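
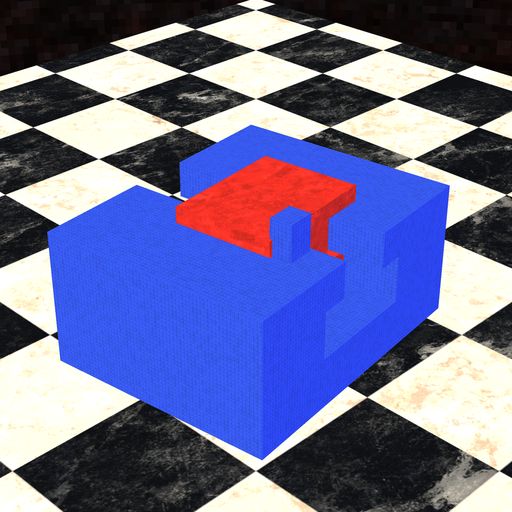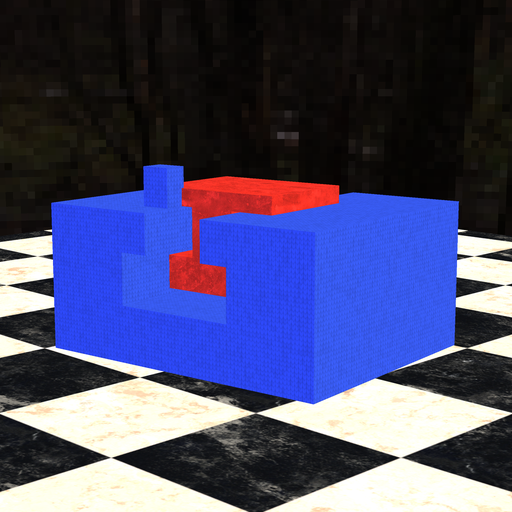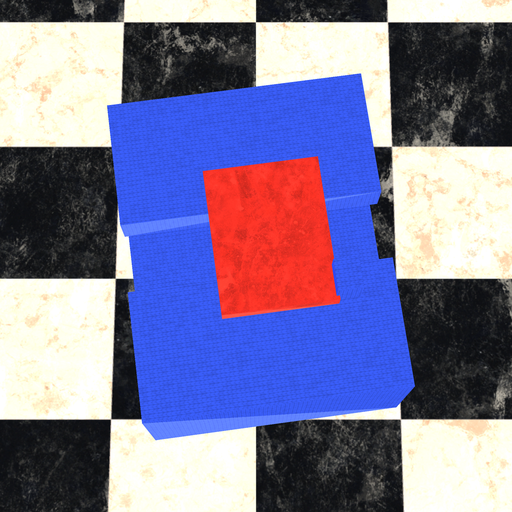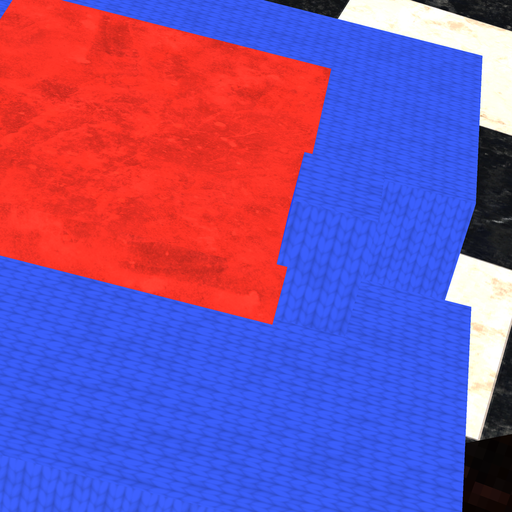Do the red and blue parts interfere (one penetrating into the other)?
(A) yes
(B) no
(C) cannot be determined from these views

(A) yes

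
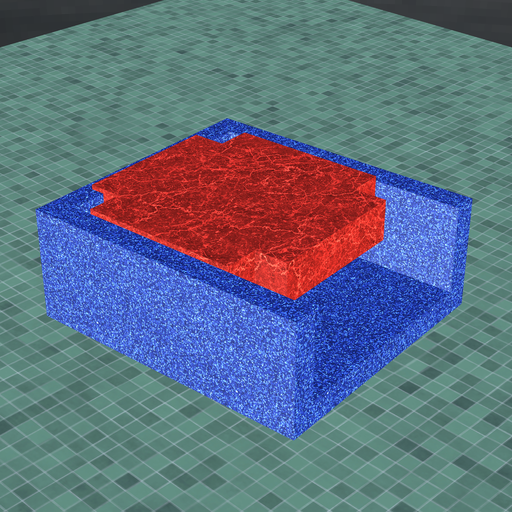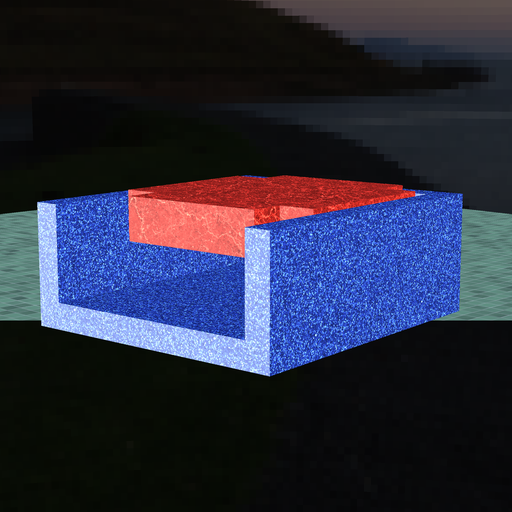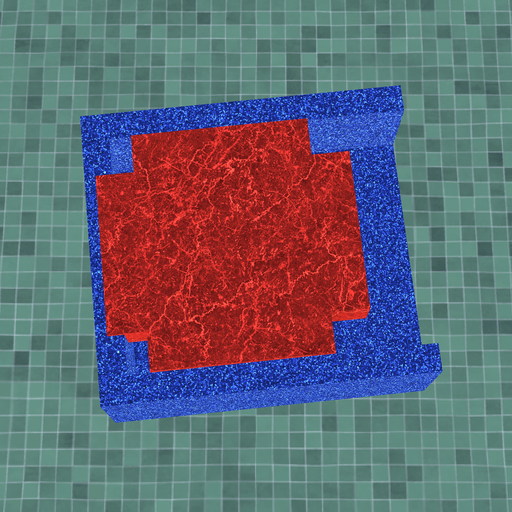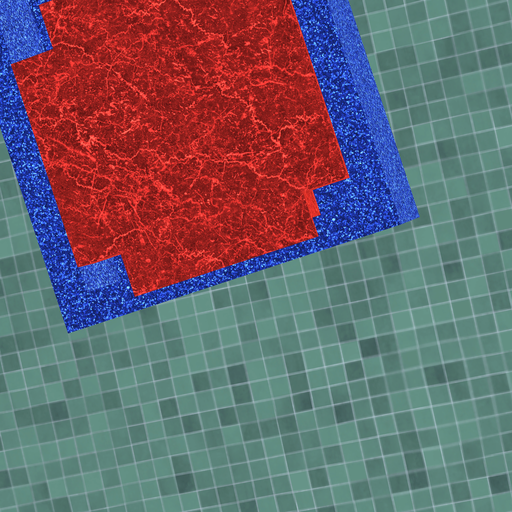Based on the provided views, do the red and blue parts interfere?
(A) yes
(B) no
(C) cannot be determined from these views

(A) yes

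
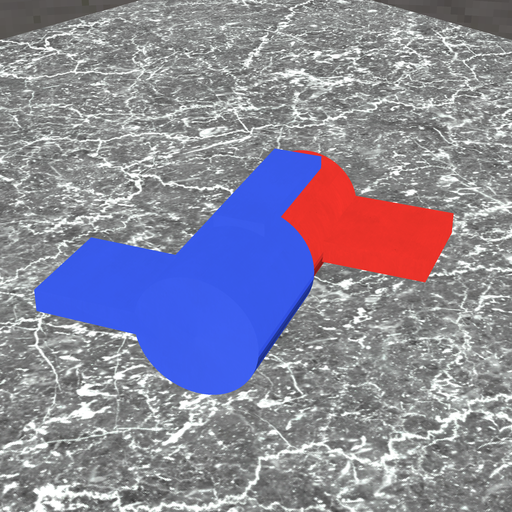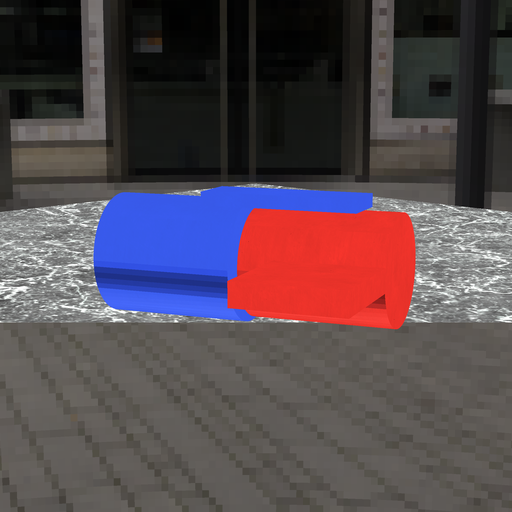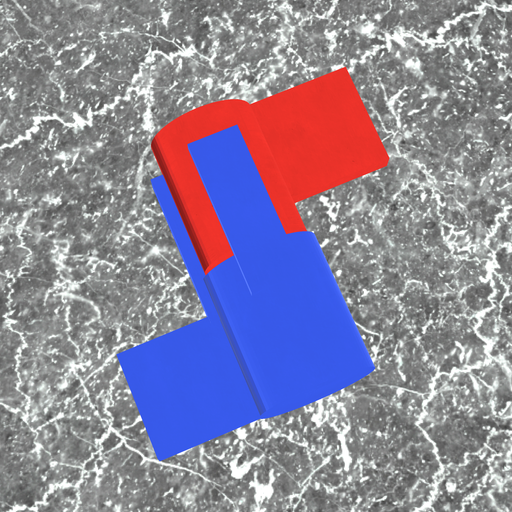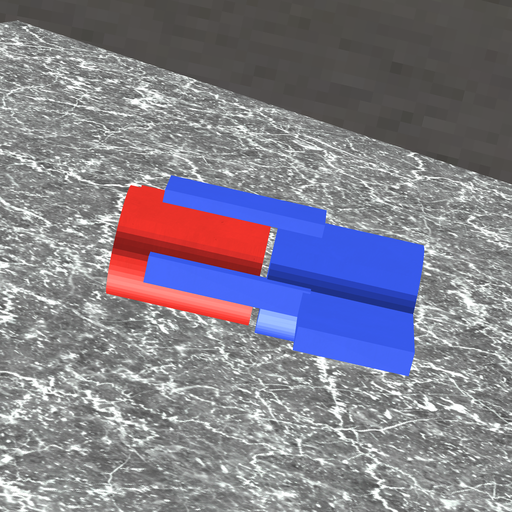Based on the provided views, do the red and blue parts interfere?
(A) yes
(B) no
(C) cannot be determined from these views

(B) no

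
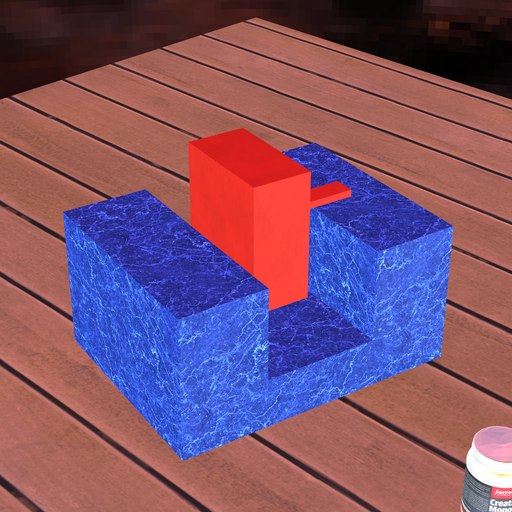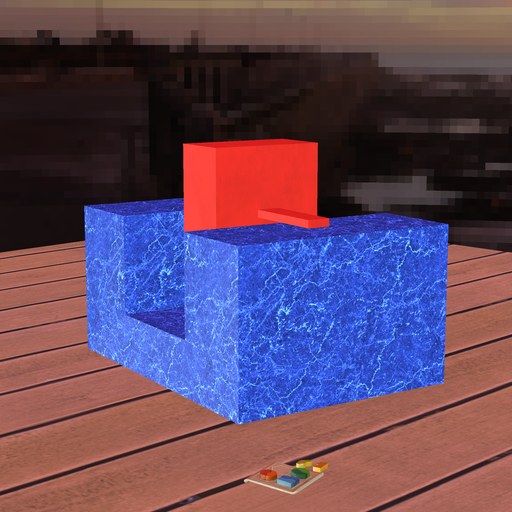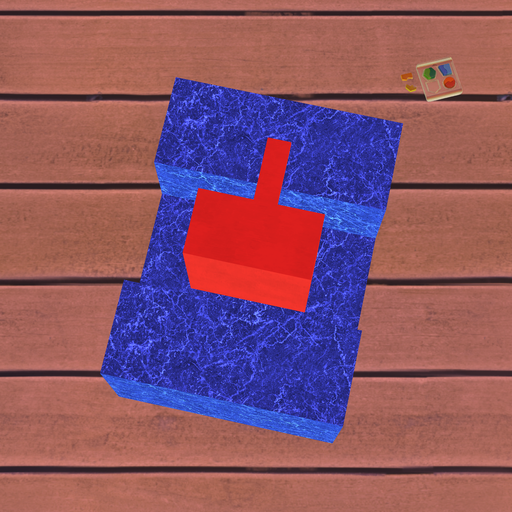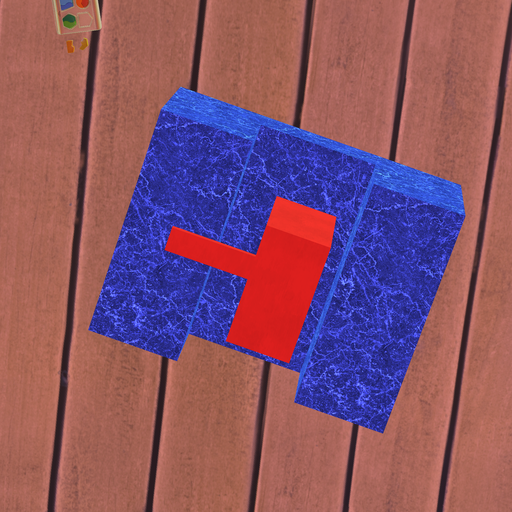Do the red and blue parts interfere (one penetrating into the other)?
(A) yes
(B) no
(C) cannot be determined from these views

(B) no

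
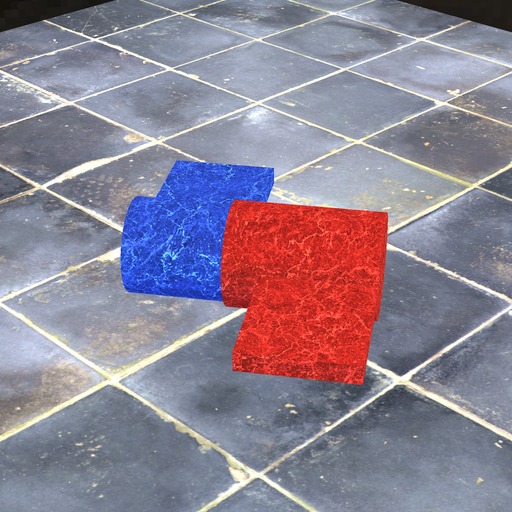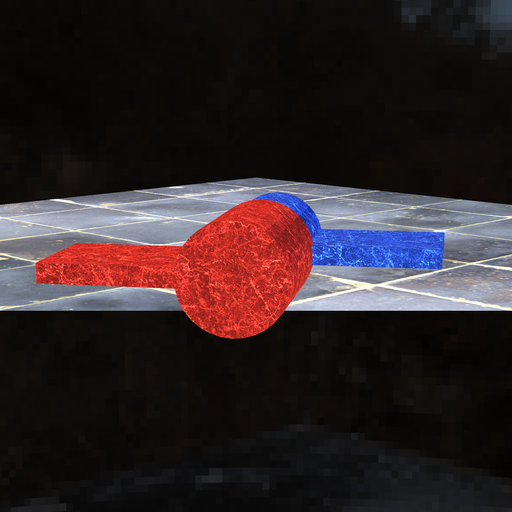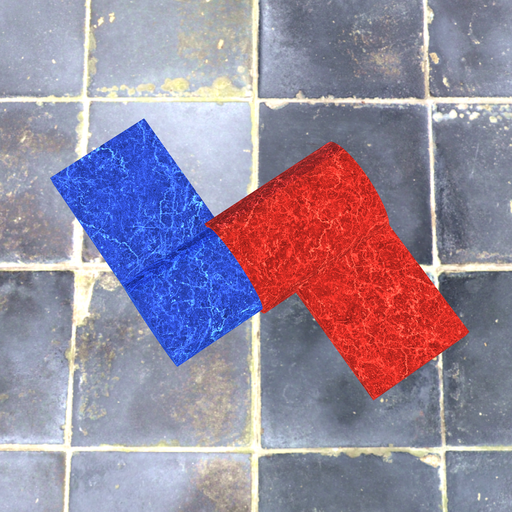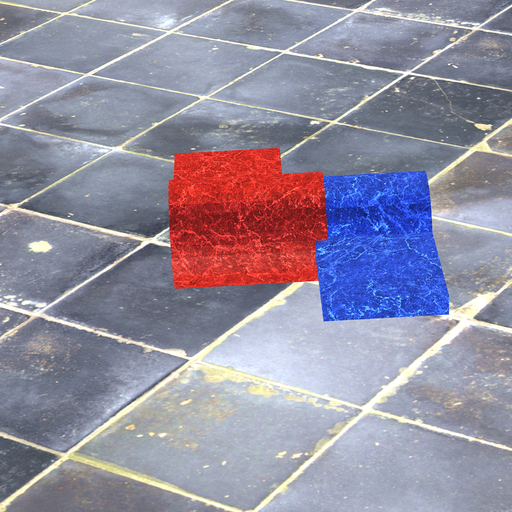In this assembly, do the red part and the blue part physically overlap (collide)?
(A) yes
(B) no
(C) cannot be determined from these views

(A) yes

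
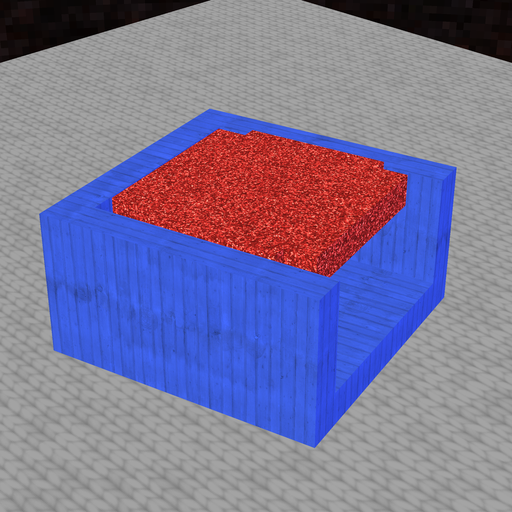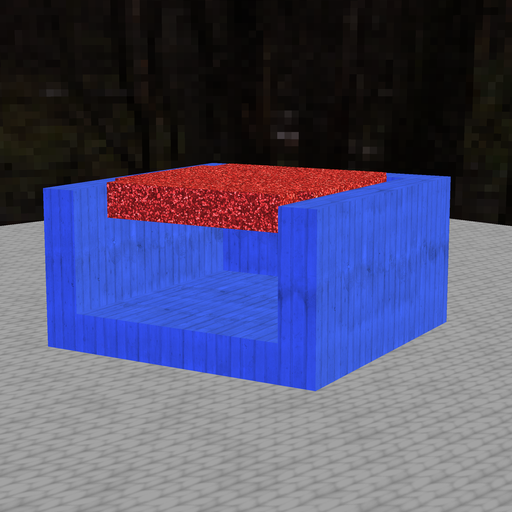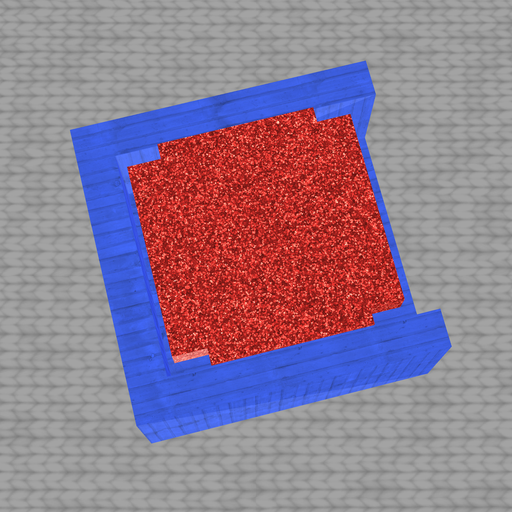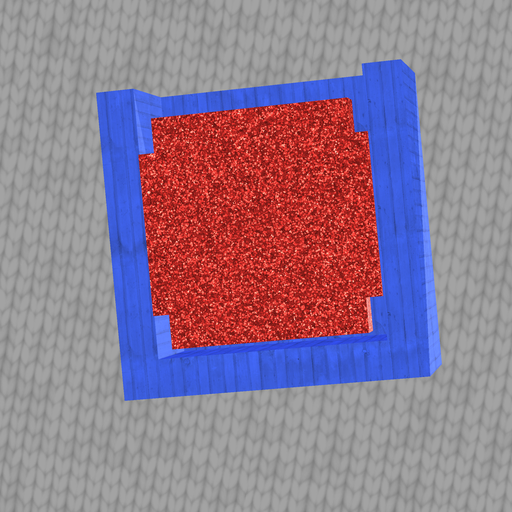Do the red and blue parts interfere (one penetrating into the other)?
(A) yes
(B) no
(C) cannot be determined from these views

(B) no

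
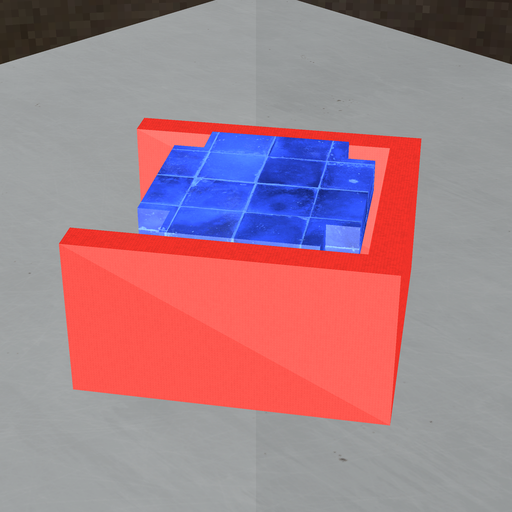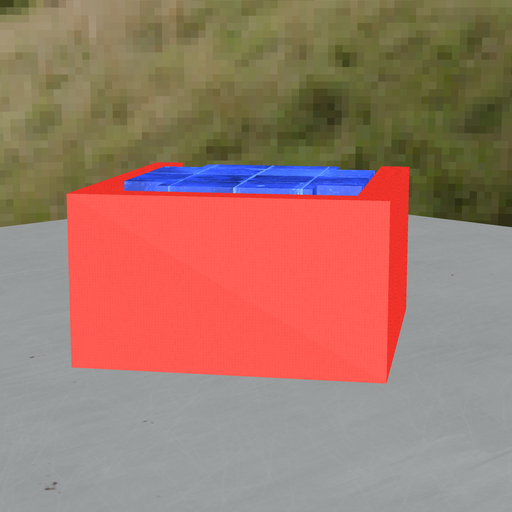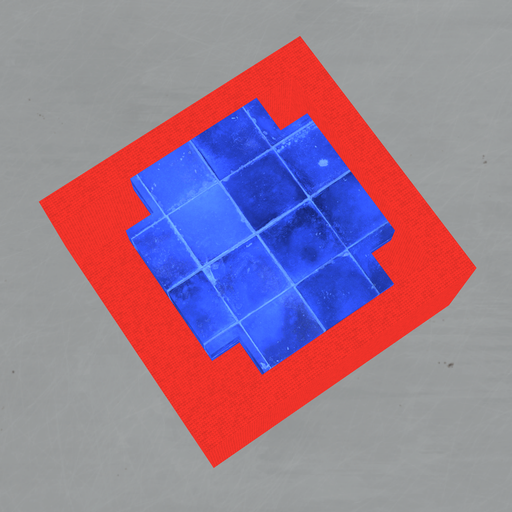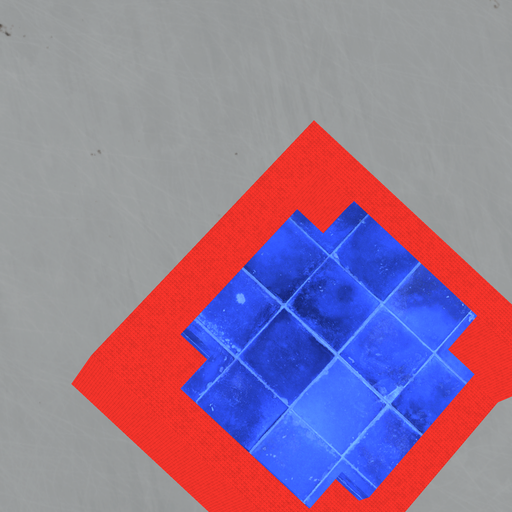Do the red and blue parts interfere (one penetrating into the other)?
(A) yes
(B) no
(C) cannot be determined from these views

(B) no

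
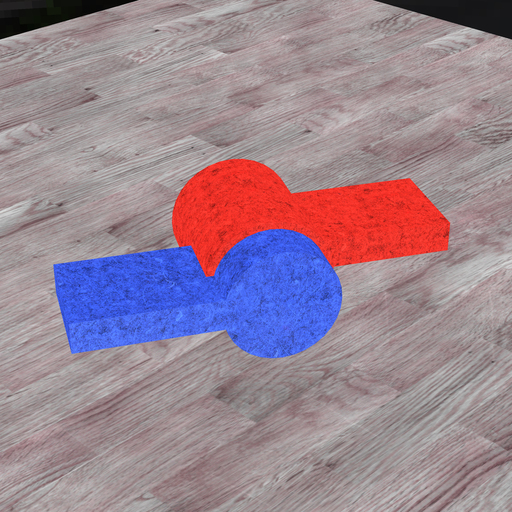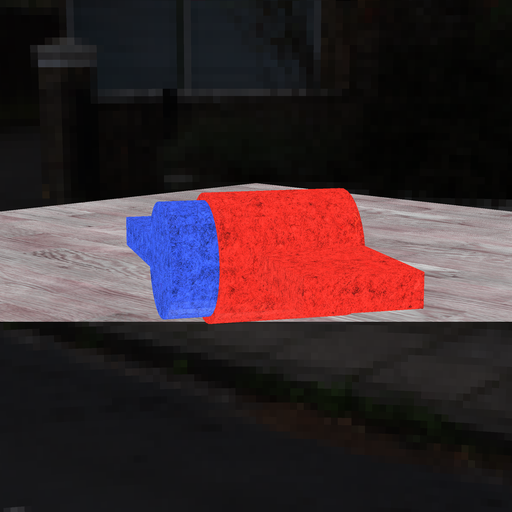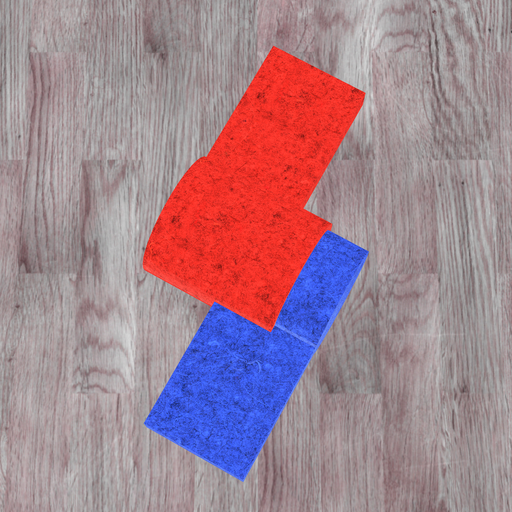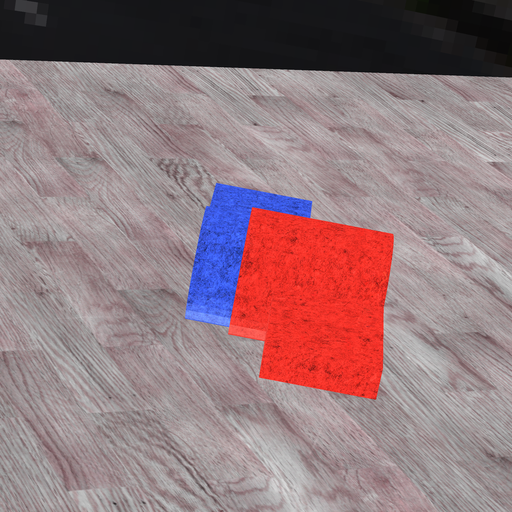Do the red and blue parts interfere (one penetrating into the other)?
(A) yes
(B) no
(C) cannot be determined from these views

(A) yes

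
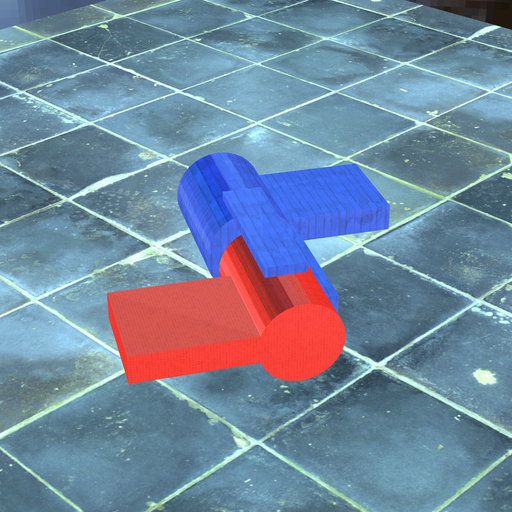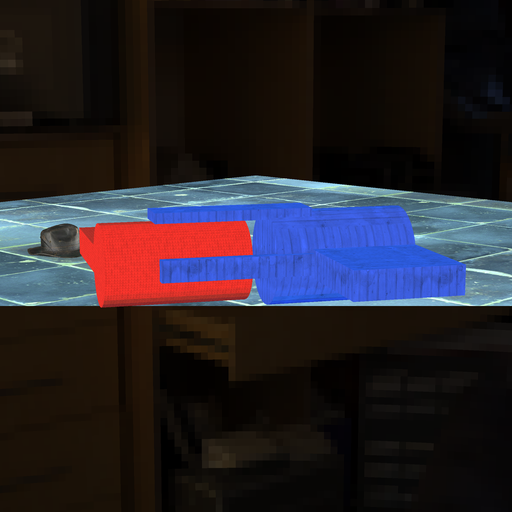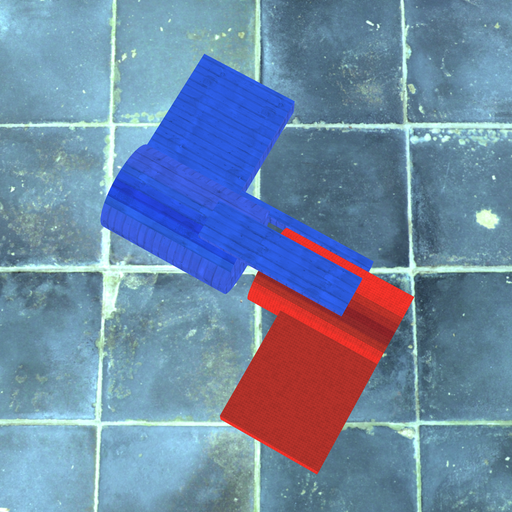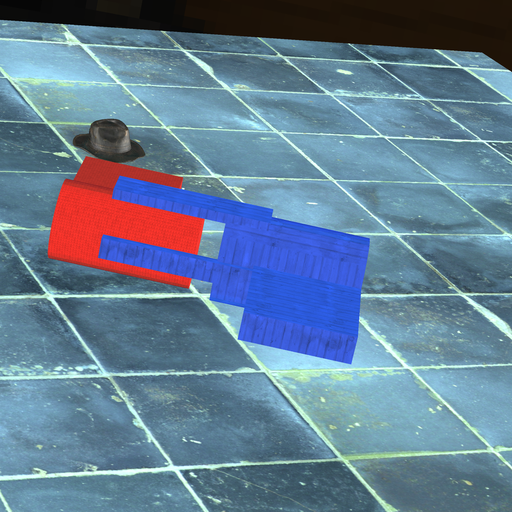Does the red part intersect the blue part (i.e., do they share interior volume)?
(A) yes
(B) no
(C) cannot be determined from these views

(B) no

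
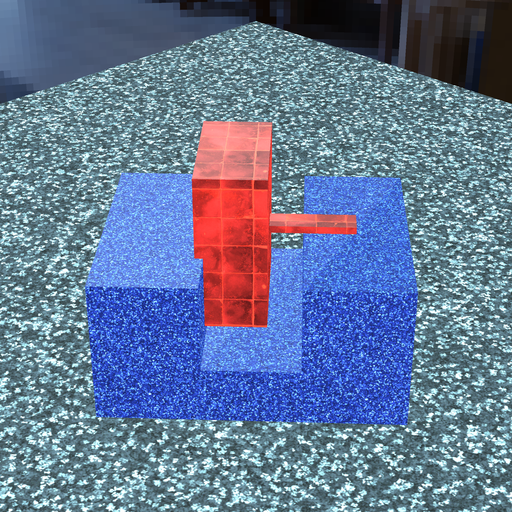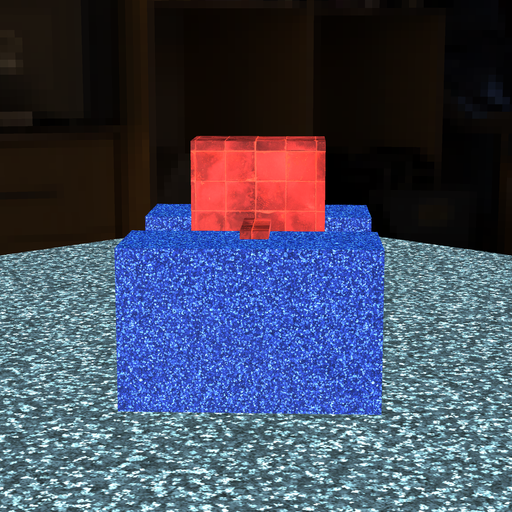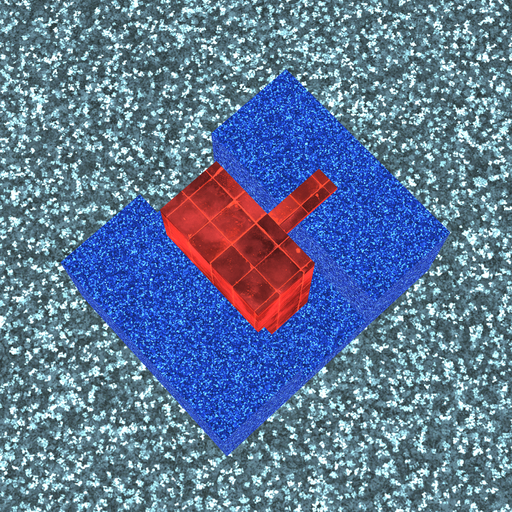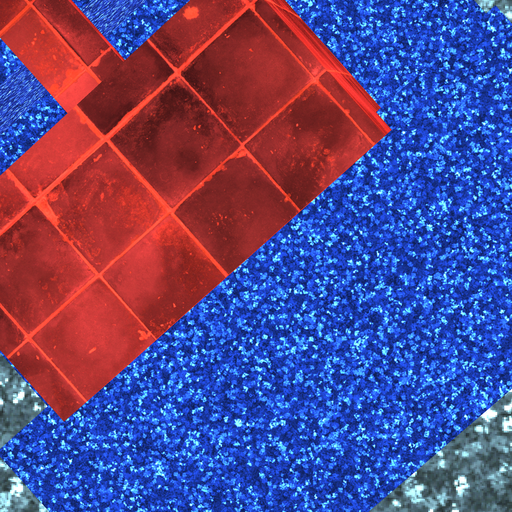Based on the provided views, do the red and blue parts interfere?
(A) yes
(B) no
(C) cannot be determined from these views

(A) yes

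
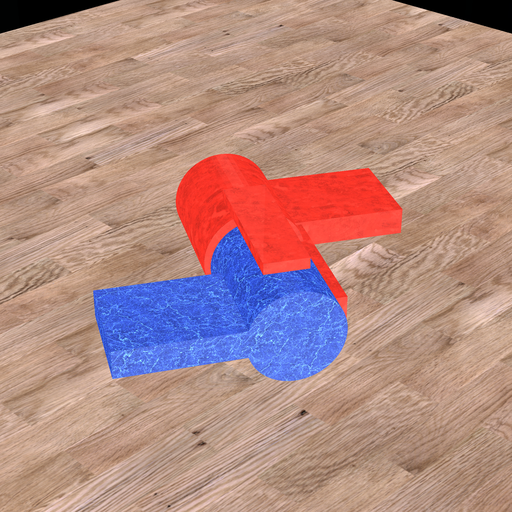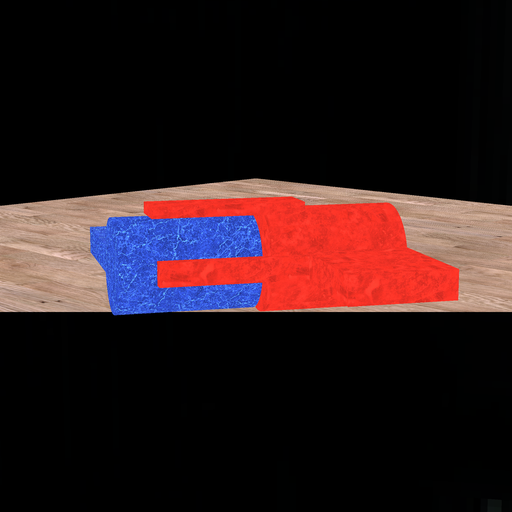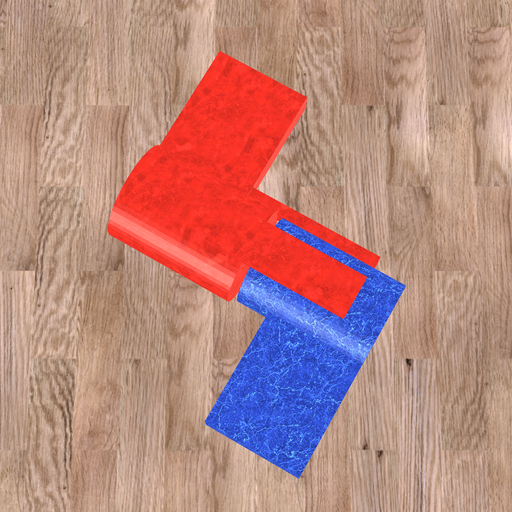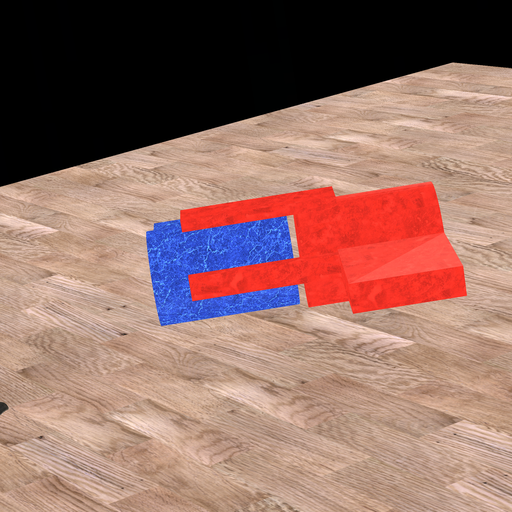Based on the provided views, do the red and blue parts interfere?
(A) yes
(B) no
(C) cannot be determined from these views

(B) no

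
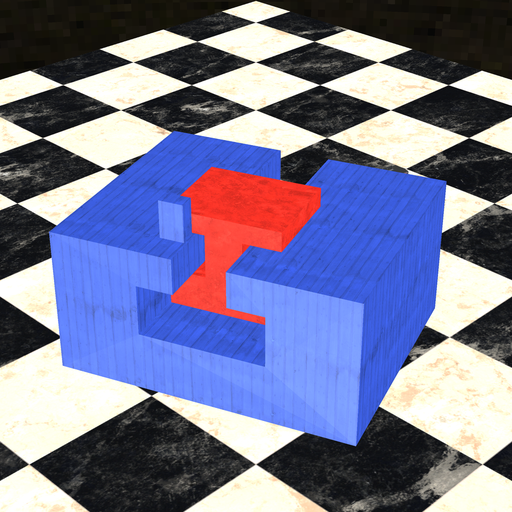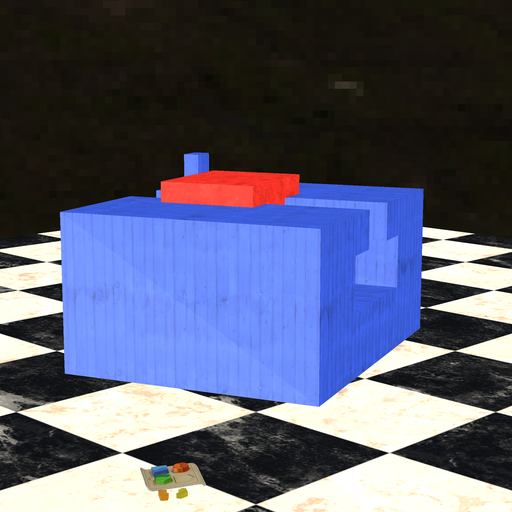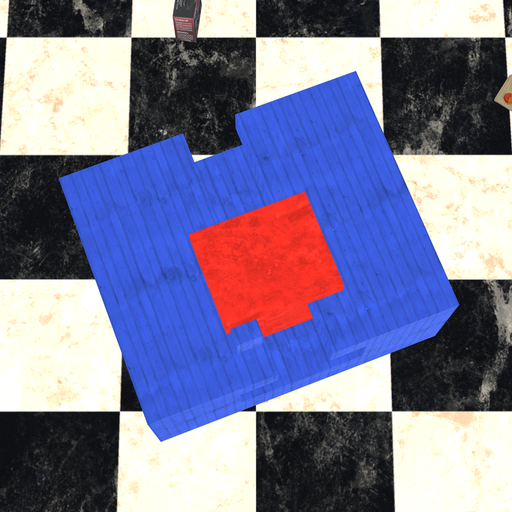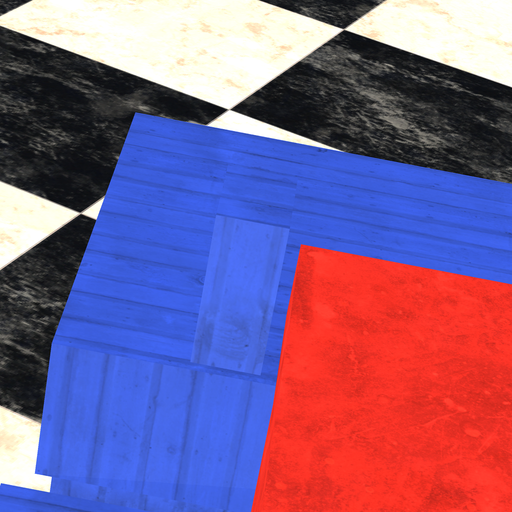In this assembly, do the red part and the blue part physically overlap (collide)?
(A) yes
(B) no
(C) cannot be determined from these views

(B) no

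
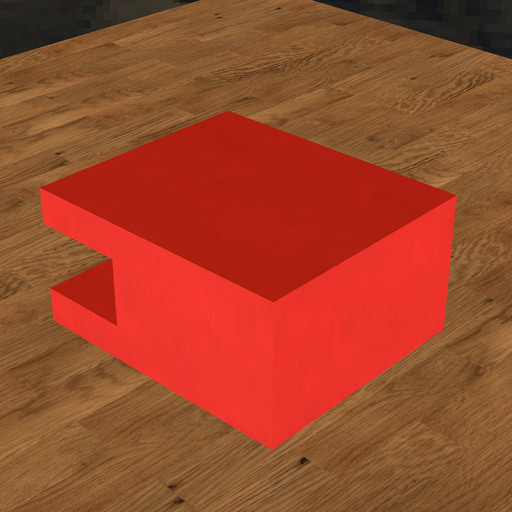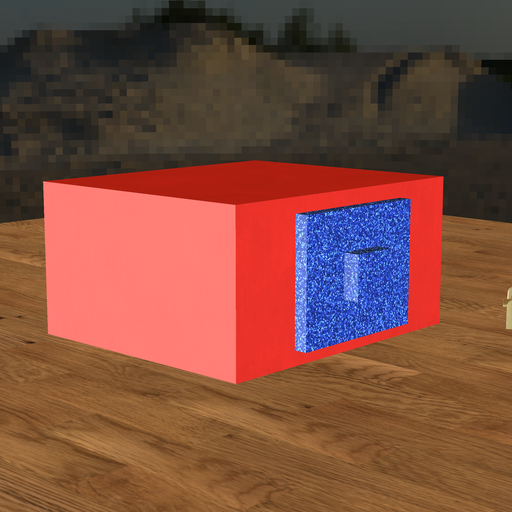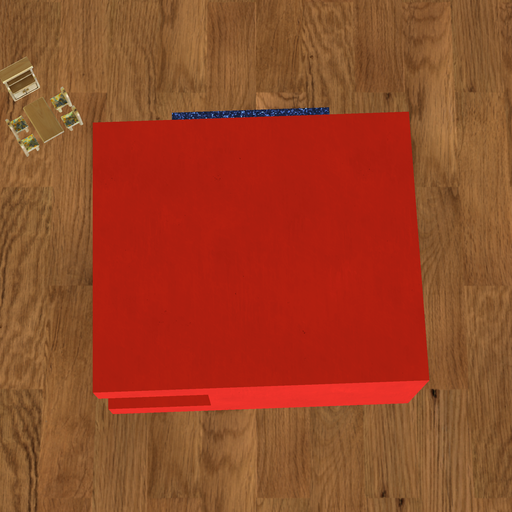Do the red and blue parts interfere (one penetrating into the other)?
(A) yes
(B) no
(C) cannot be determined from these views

(C) cannot be determined from these views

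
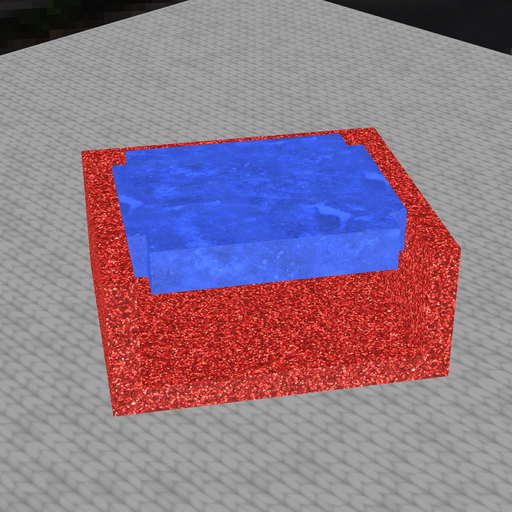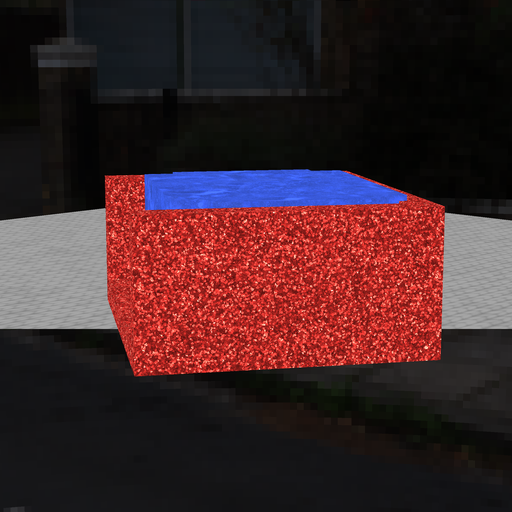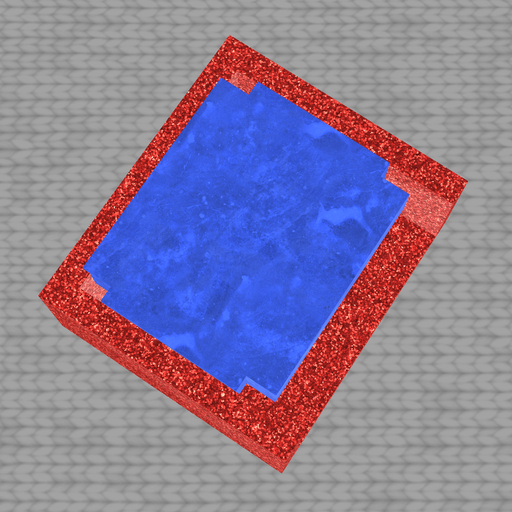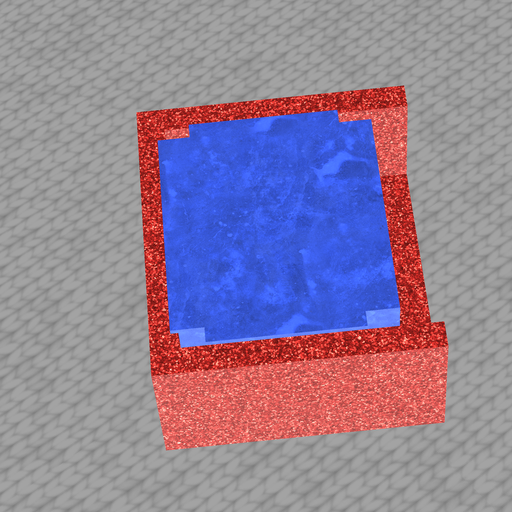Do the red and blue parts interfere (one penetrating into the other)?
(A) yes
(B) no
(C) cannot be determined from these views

(A) yes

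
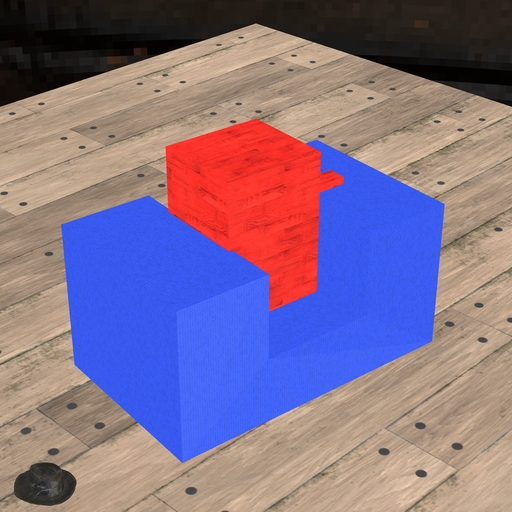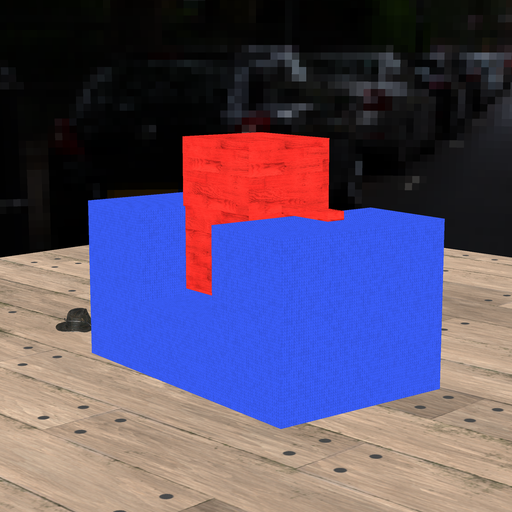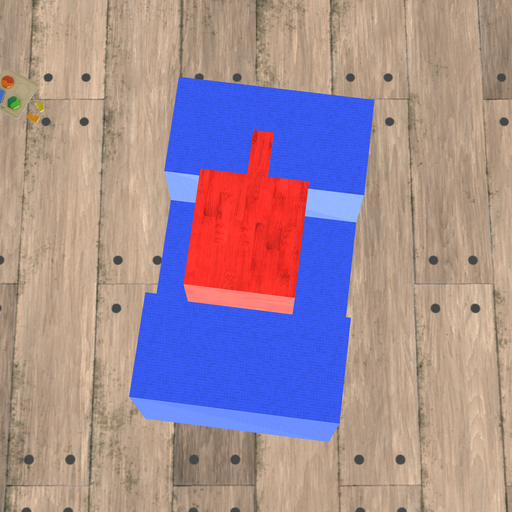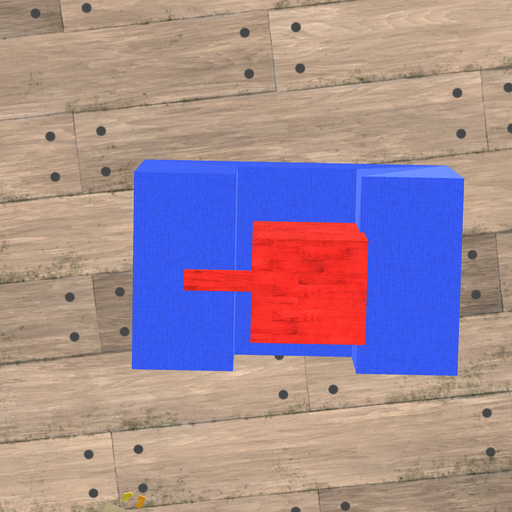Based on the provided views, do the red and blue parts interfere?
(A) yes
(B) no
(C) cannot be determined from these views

(A) yes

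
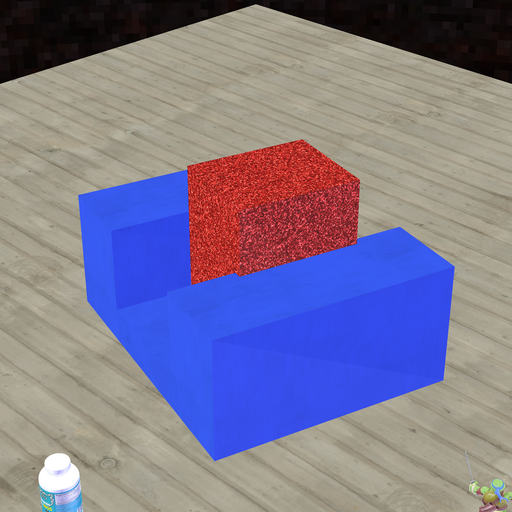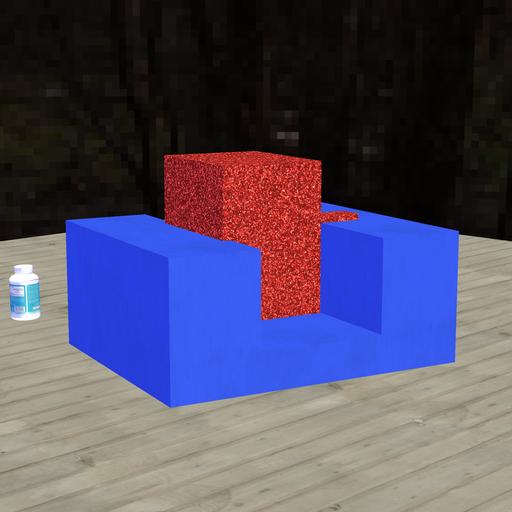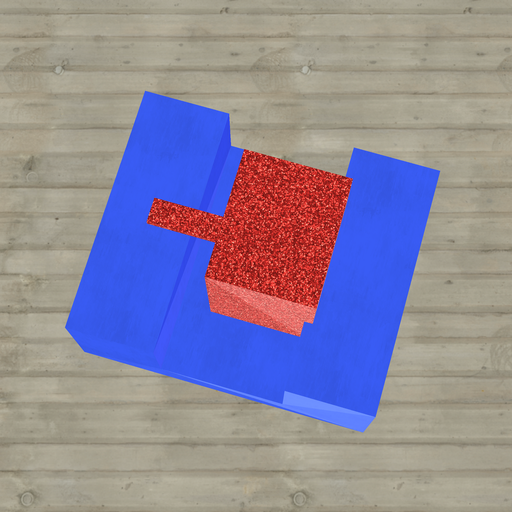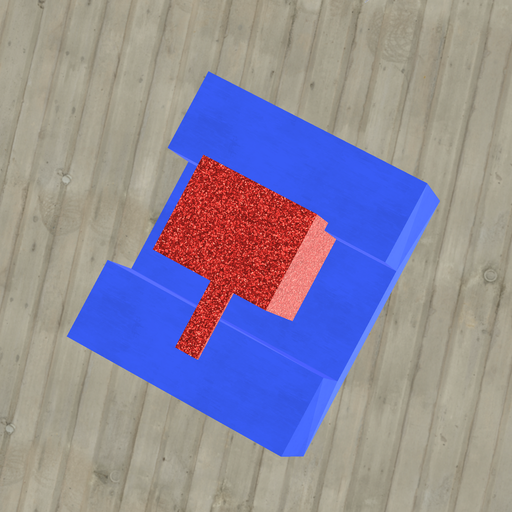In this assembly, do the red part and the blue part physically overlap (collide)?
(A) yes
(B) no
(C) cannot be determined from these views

(A) yes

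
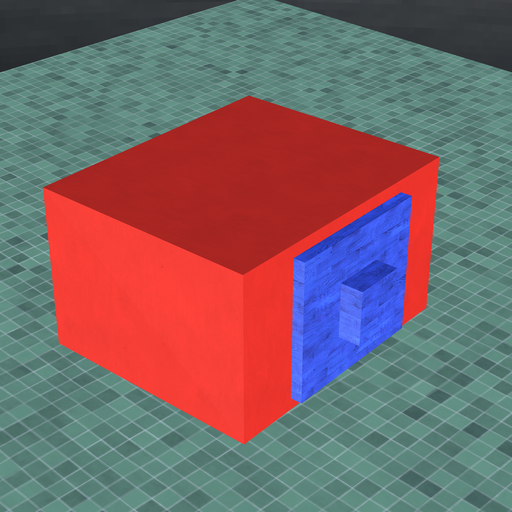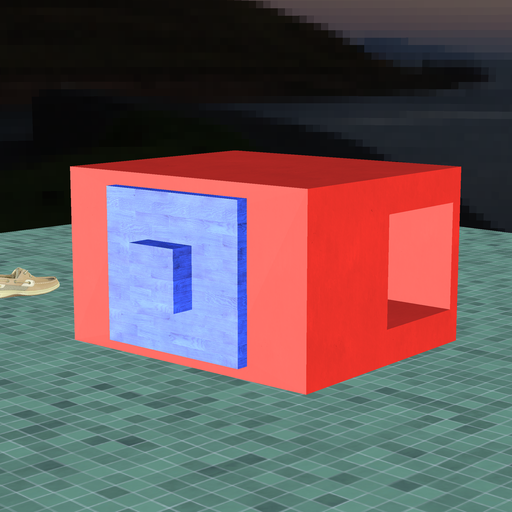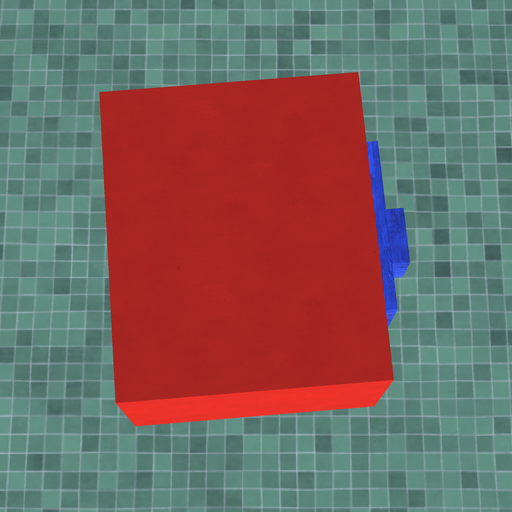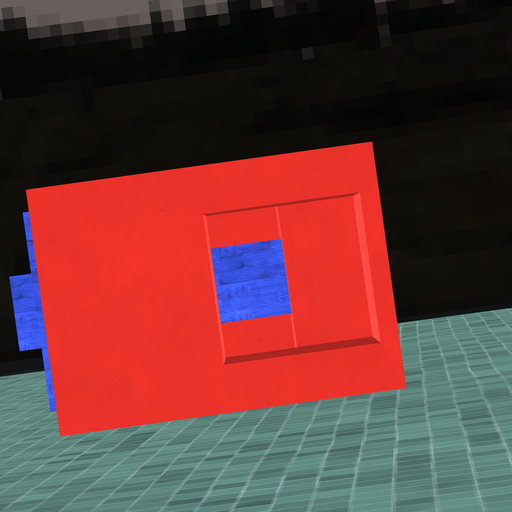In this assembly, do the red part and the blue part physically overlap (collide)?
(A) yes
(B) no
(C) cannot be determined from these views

(A) yes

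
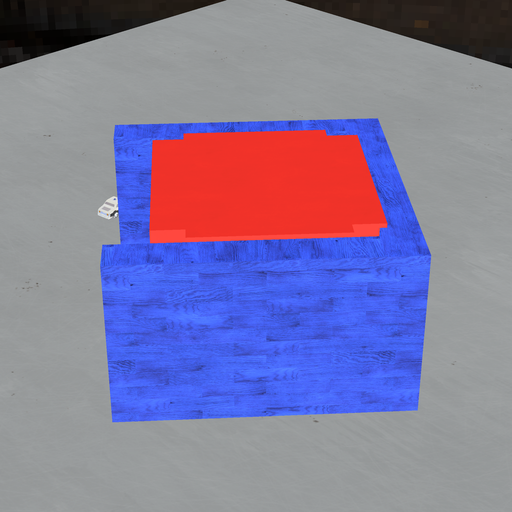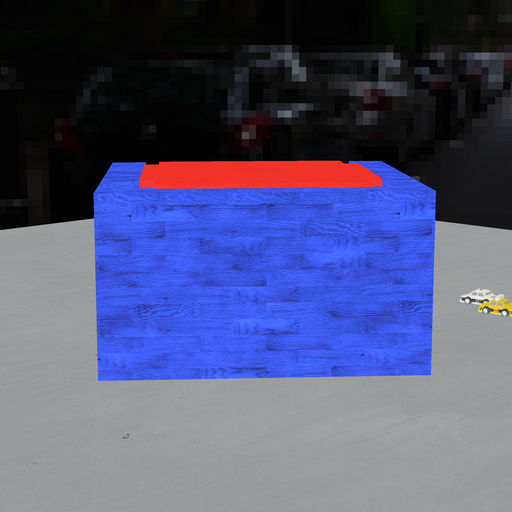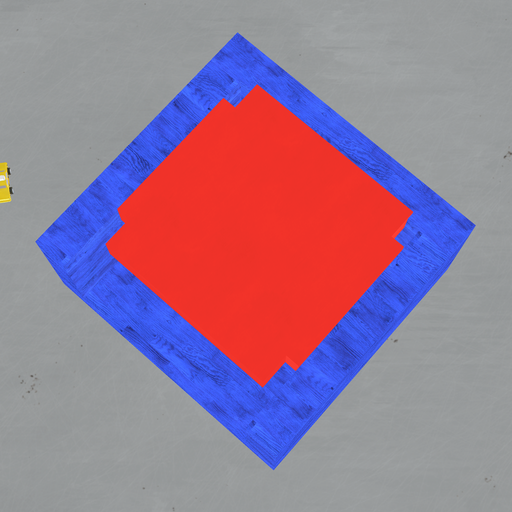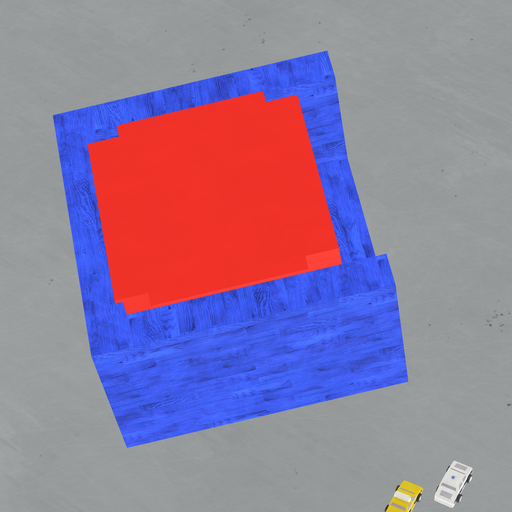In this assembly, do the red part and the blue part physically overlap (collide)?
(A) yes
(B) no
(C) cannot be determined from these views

(A) yes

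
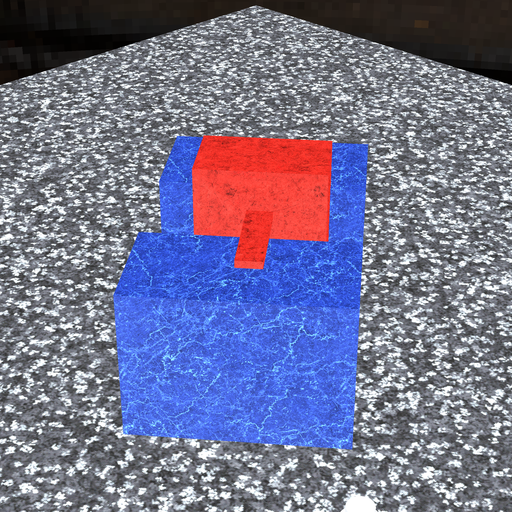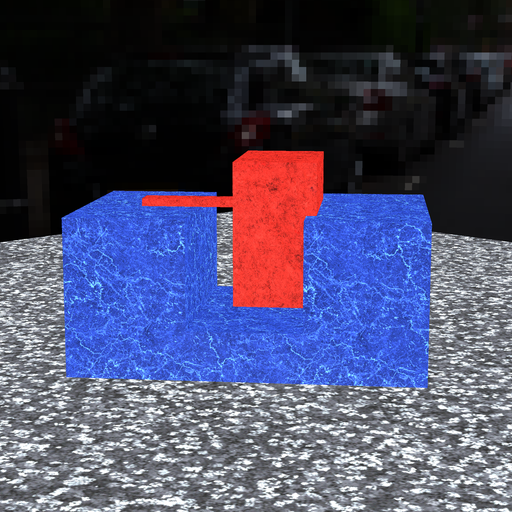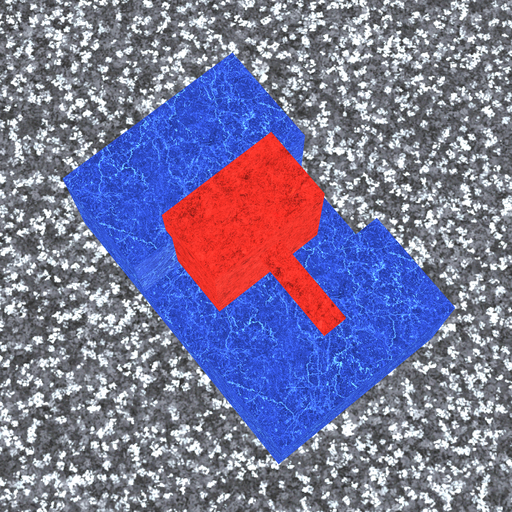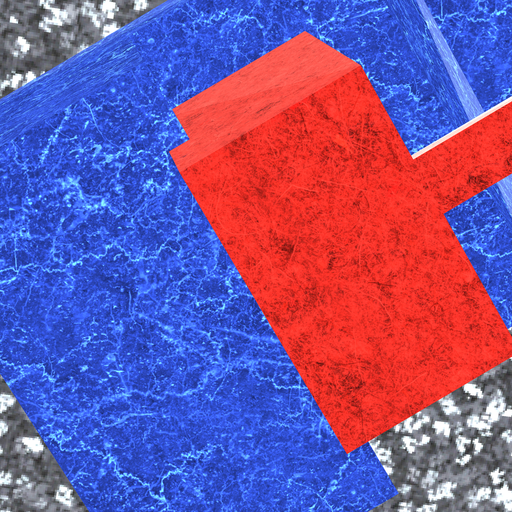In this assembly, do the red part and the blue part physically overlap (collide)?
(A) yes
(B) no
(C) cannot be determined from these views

(A) yes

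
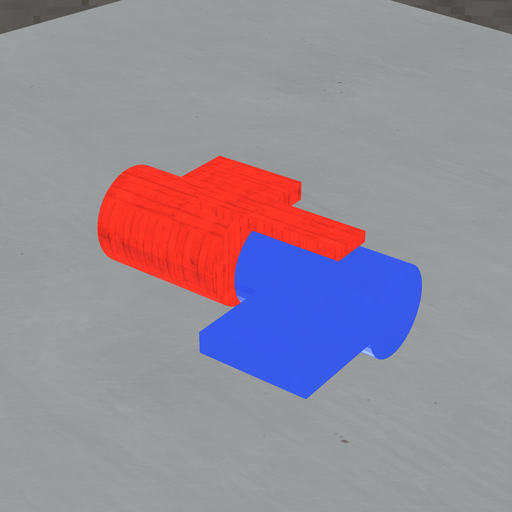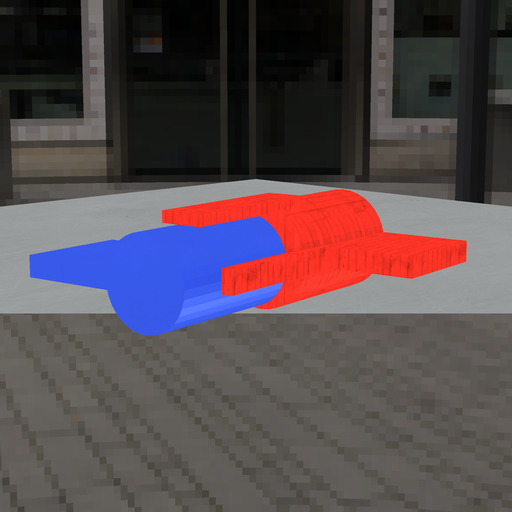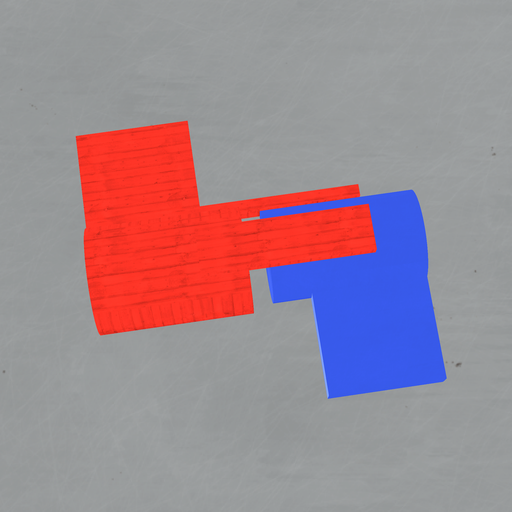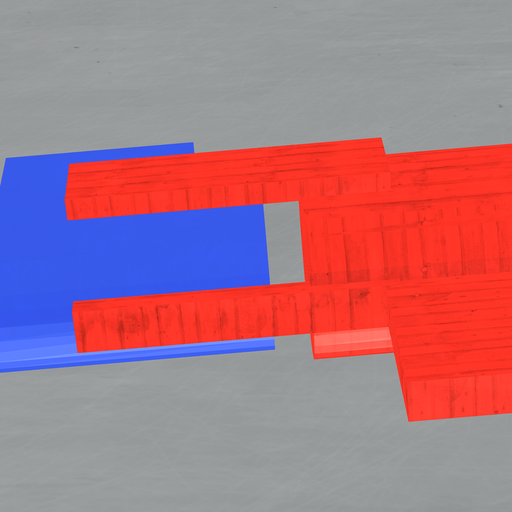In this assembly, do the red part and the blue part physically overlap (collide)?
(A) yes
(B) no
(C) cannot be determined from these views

(B) no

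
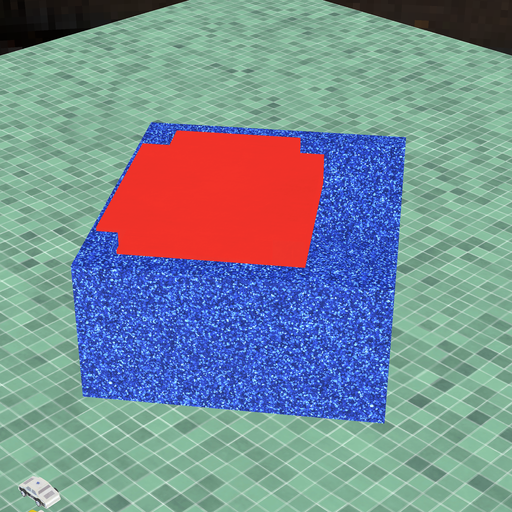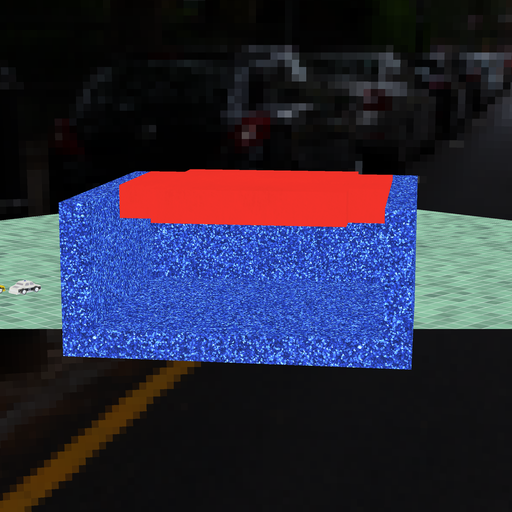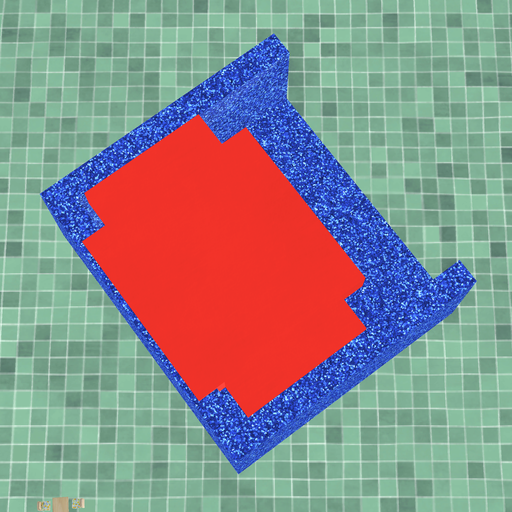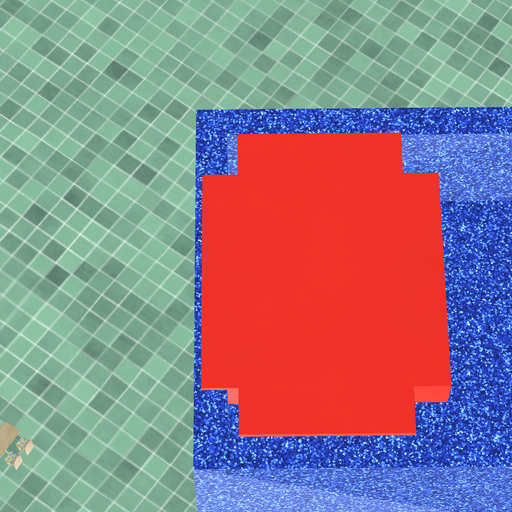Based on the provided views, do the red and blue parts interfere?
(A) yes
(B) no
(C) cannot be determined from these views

(A) yes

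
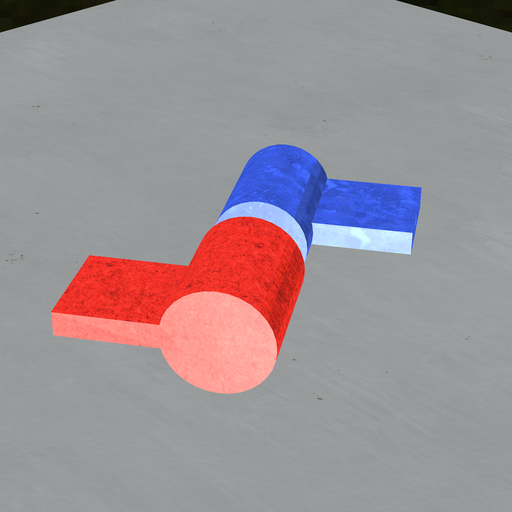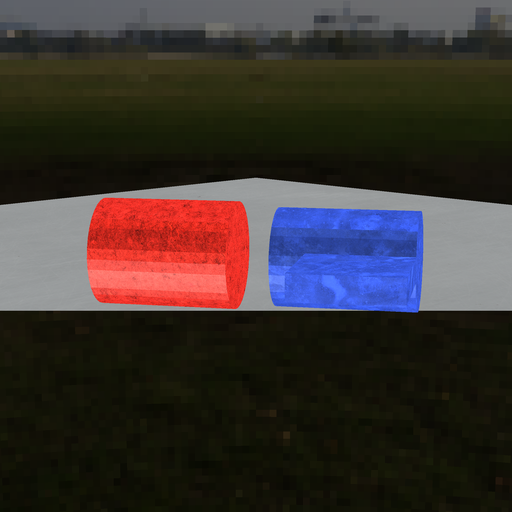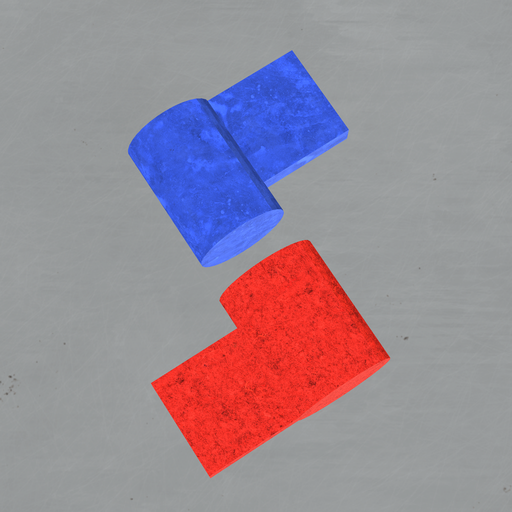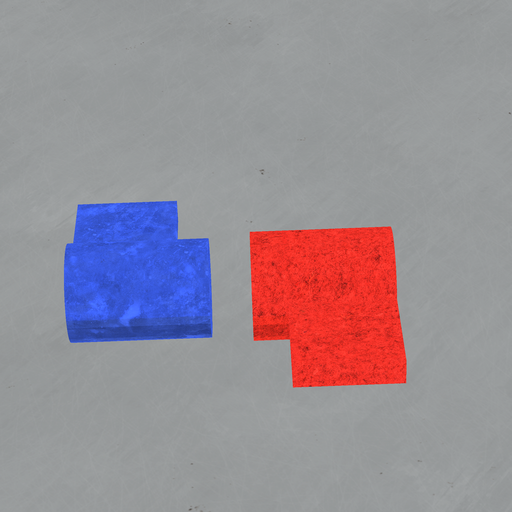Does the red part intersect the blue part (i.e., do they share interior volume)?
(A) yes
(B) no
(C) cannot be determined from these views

(B) no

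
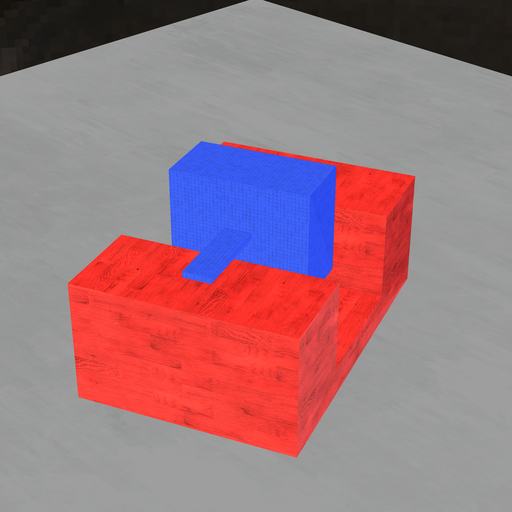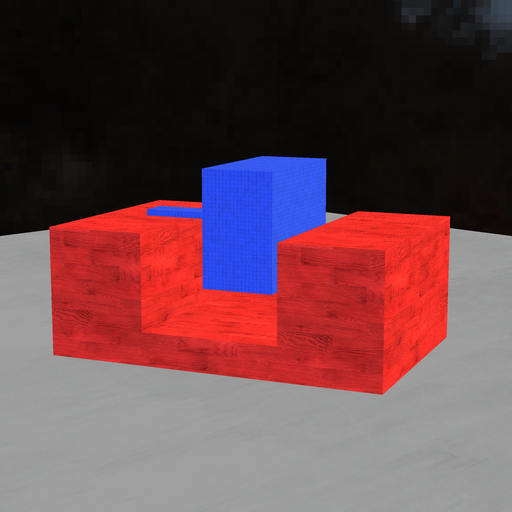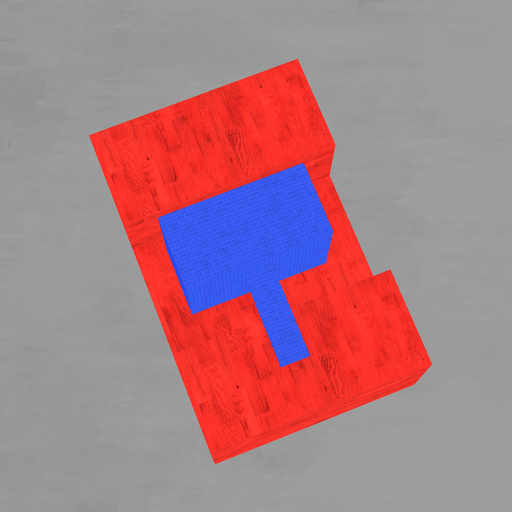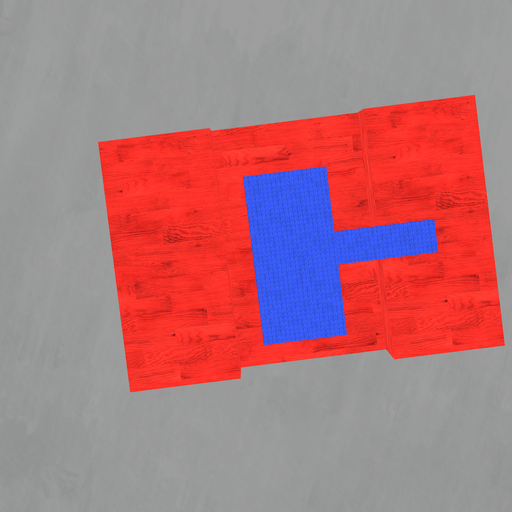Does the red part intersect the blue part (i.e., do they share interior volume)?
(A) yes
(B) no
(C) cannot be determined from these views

(B) no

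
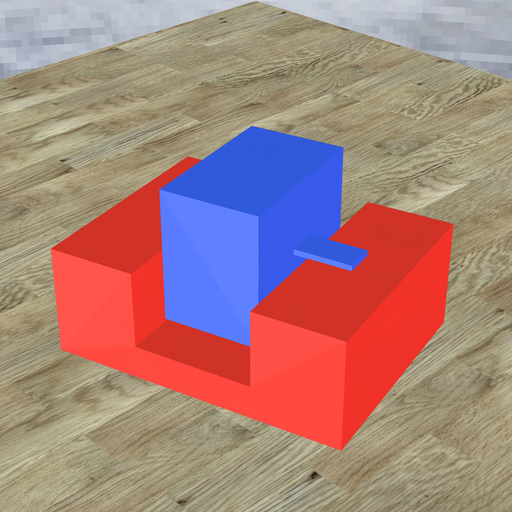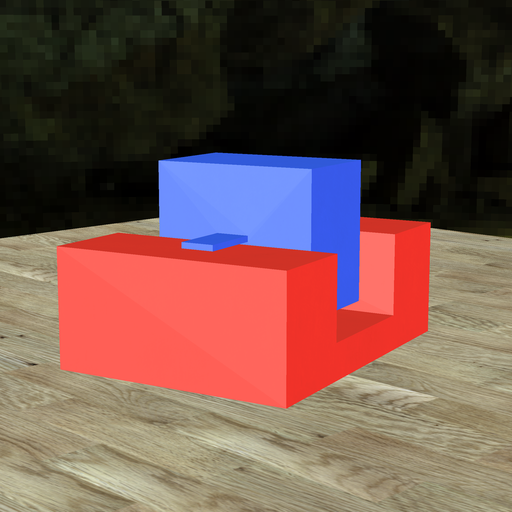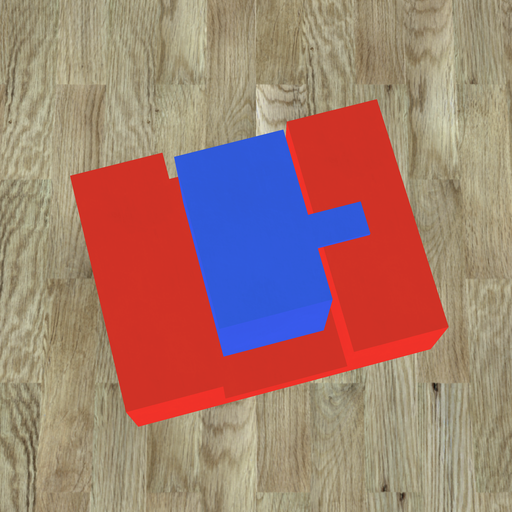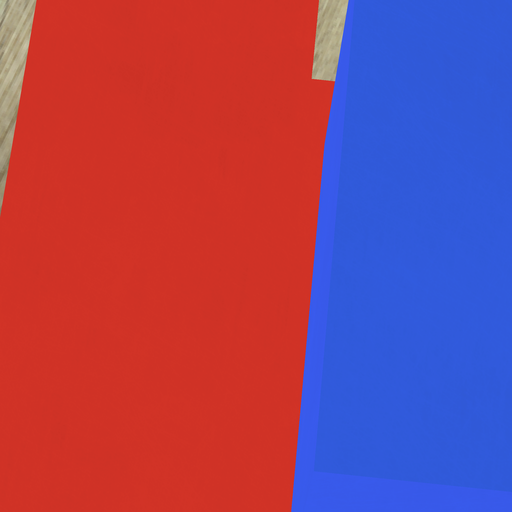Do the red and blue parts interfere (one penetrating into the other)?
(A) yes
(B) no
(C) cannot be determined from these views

(B) no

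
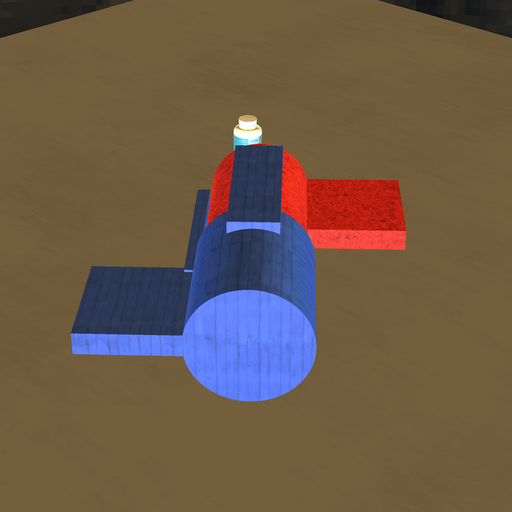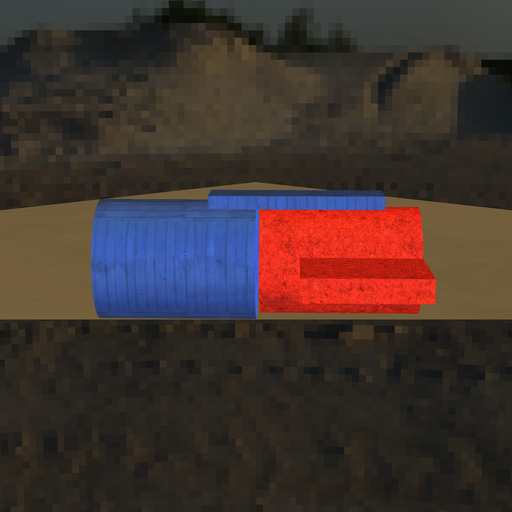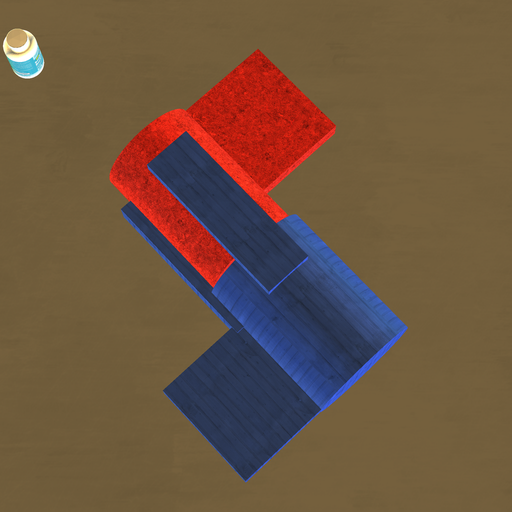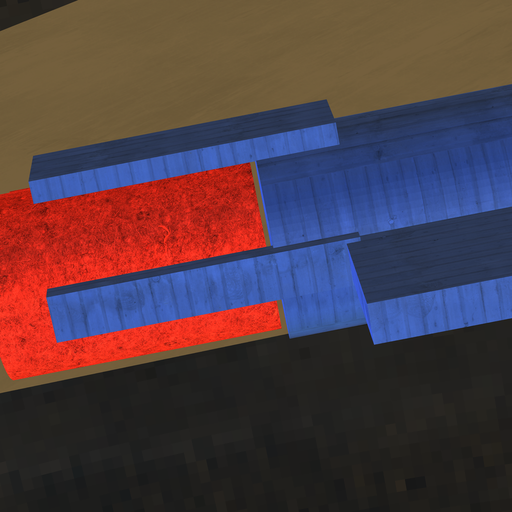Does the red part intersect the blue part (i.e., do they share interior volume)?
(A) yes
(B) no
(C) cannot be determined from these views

(B) no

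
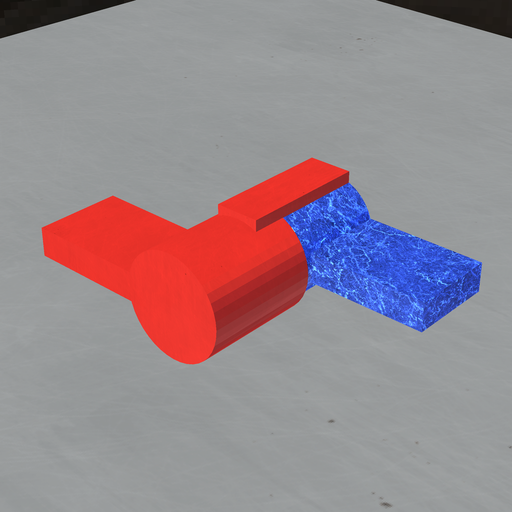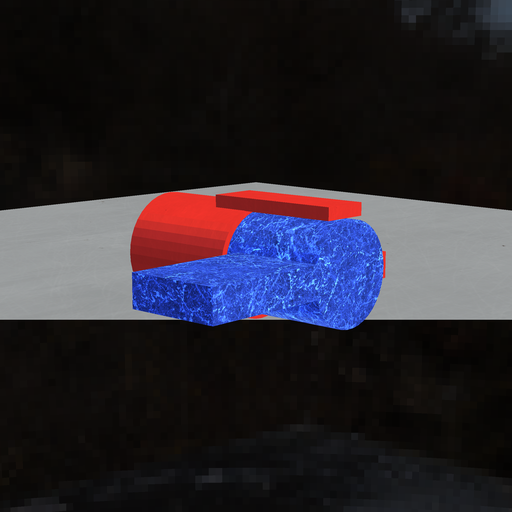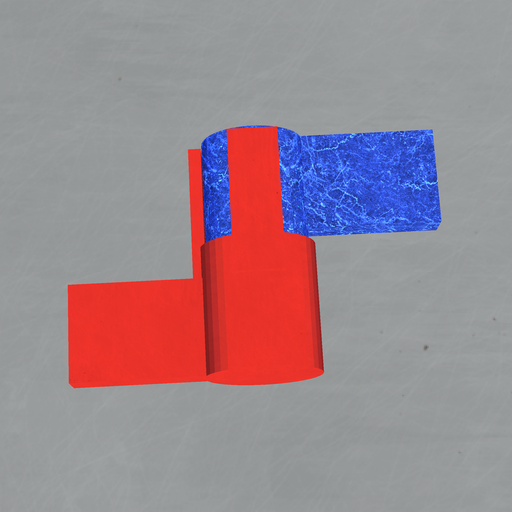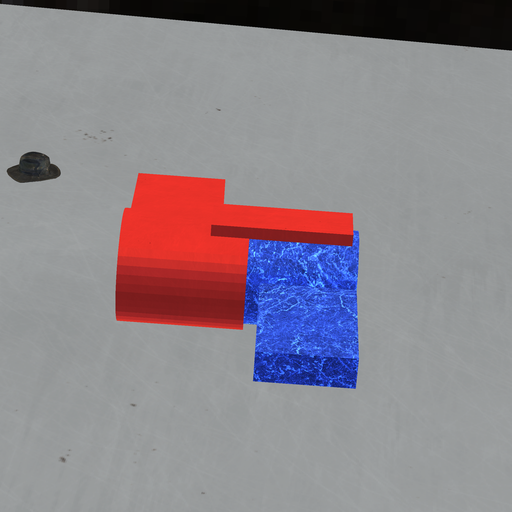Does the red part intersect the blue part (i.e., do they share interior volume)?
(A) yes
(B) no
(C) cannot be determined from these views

(A) yes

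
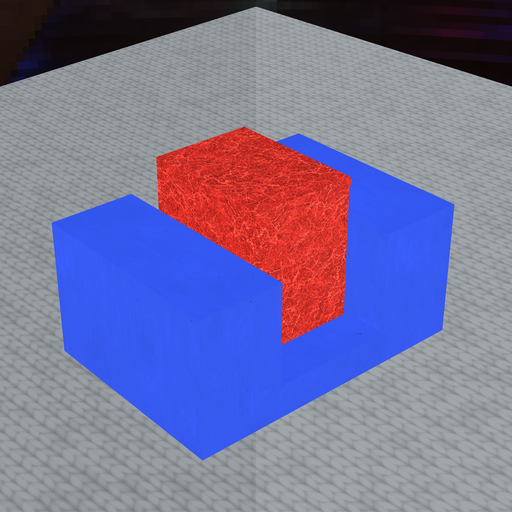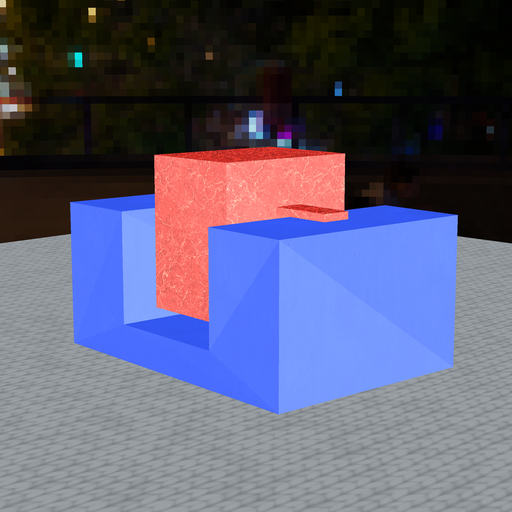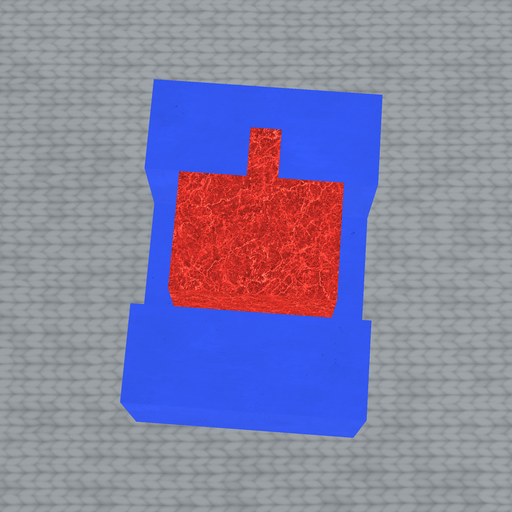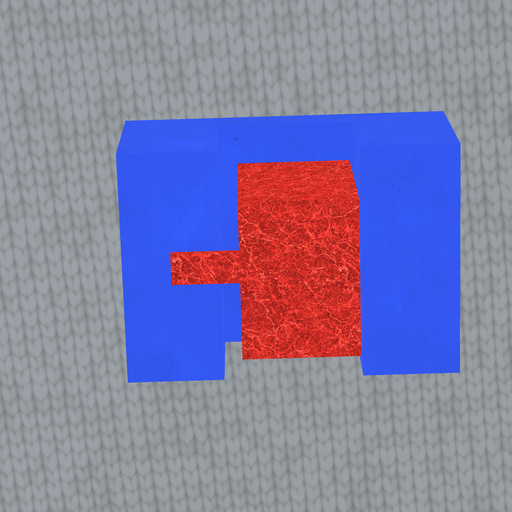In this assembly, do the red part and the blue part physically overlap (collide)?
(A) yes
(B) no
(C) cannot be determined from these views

(B) no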